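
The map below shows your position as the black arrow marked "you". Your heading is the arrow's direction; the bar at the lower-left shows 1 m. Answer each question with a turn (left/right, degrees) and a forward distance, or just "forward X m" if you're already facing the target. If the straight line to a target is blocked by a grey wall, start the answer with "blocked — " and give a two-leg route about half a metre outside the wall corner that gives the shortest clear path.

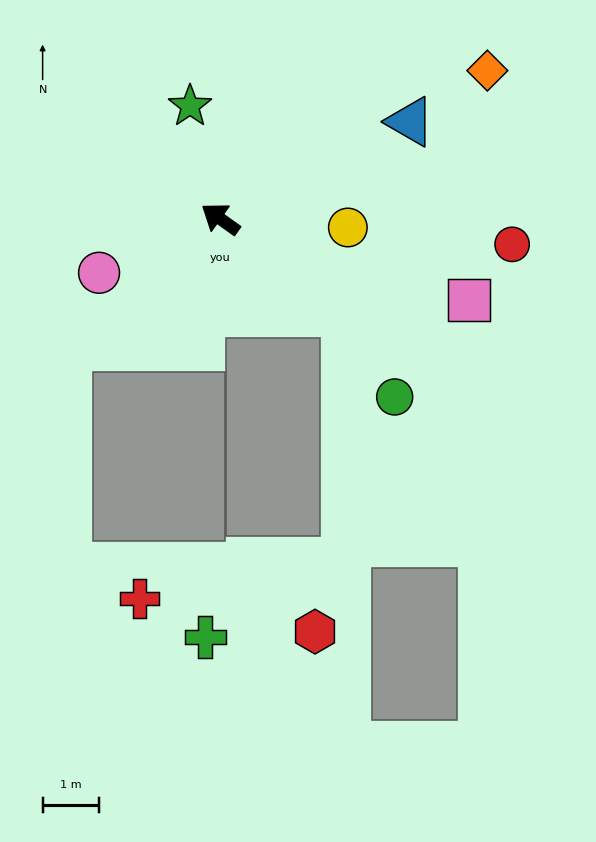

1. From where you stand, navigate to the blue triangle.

turn right 117°, forward 3.8 m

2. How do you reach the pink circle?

turn left 59°, forward 2.4 m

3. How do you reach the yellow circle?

turn right 148°, forward 2.3 m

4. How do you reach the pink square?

turn right 163°, forward 4.7 m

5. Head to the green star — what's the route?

turn right 39°, forward 2.1 m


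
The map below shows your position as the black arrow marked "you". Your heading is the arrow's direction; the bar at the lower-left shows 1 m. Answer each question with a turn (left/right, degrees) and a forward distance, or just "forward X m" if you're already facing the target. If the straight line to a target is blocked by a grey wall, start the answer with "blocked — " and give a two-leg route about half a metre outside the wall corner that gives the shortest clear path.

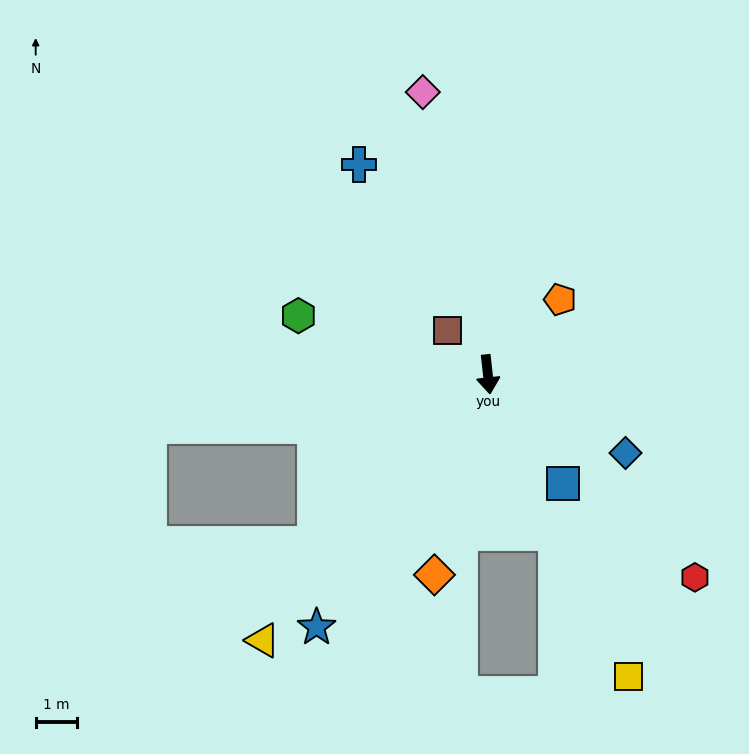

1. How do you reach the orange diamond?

turn right 21°, forward 5.1 m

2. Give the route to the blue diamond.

turn left 54°, forward 3.9 m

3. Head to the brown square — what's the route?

turn right 144°, forward 1.4 m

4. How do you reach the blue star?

turn right 40°, forward 7.4 m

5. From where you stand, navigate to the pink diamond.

turn right 173°, forward 7.1 m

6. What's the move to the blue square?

turn left 28°, forward 3.2 m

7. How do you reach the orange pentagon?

turn left 130°, forward 2.5 m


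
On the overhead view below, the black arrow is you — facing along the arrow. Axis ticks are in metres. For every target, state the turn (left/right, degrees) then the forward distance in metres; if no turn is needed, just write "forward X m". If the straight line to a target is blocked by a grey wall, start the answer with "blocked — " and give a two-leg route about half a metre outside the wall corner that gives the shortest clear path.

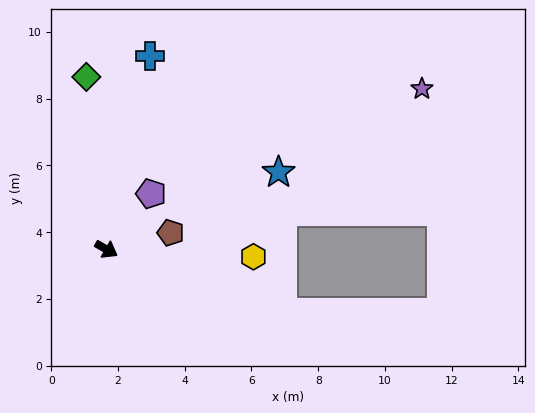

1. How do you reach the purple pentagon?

turn left 81°, forward 2.1 m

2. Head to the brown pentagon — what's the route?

turn left 44°, forward 2.0 m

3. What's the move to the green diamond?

turn left 126°, forward 5.2 m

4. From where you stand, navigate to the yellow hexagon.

turn left 27°, forward 4.4 m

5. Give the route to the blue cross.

turn left 107°, forward 5.9 m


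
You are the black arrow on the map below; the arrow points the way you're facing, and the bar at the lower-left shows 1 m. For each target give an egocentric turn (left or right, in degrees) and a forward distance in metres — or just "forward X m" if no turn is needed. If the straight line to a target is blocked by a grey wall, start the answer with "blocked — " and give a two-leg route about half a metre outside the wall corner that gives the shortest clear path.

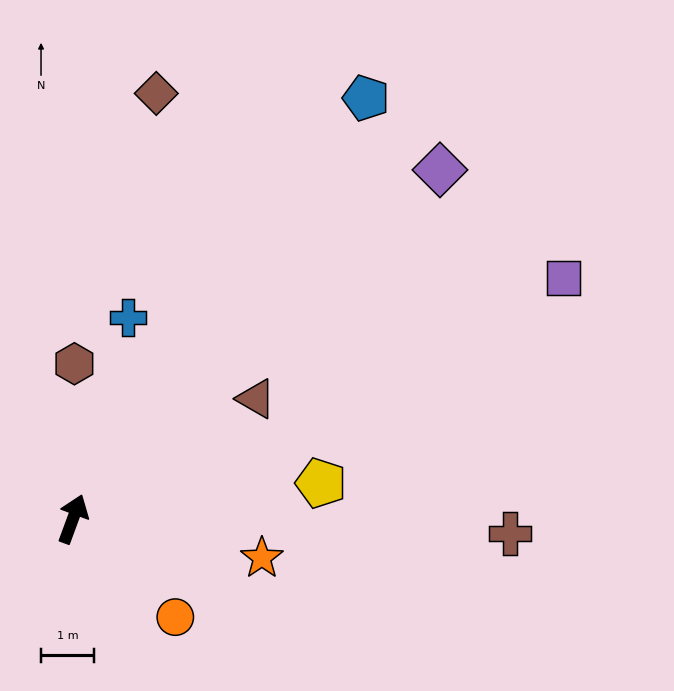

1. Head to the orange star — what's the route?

turn right 81°, forward 3.6 m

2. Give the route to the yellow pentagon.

turn right 62°, forward 4.7 m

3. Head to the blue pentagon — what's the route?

turn right 15°, forward 9.6 m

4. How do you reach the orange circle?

turn right 114°, forward 2.7 m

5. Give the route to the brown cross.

turn right 72°, forward 8.2 m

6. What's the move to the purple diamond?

turn right 26°, forward 9.5 m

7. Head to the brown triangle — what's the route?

turn right 37°, forward 4.1 m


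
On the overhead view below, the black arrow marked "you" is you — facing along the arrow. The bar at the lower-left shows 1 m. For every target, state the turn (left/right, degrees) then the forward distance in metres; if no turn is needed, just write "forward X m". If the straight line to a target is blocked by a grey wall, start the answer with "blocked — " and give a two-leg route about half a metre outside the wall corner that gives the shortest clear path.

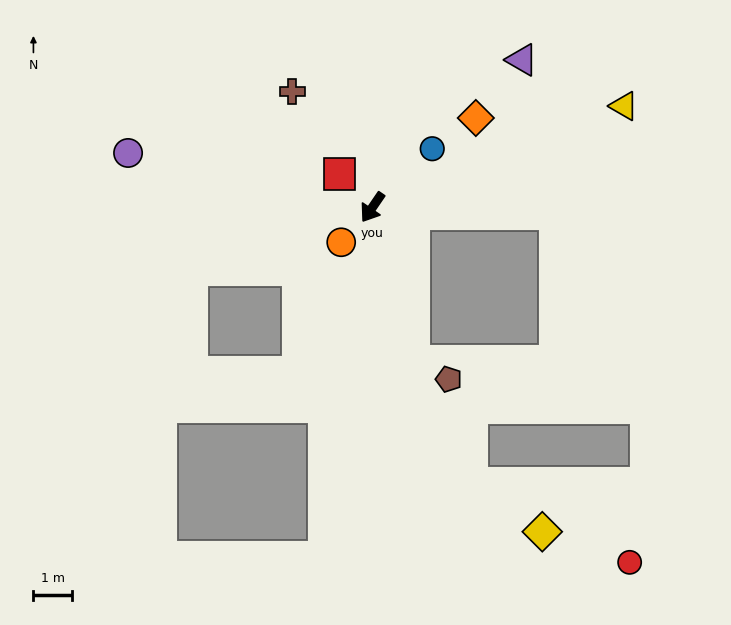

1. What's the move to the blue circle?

turn left 169°, forward 2.1 m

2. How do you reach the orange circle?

turn right 7°, forward 1.2 m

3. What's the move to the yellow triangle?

turn left 146°, forward 7.0 m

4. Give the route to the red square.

turn right 101°, forward 1.2 m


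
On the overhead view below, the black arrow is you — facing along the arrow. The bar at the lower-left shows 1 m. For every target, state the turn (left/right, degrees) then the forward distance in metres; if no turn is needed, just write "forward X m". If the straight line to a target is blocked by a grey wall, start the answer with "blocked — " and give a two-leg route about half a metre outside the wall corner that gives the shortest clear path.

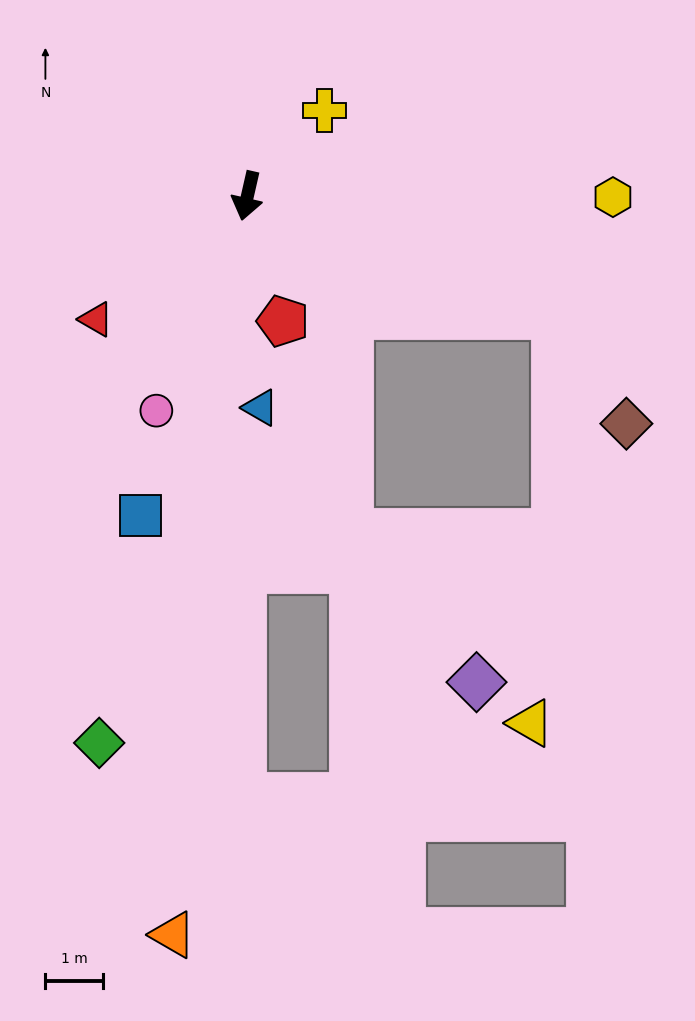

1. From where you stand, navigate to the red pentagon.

turn left 29°, forward 2.3 m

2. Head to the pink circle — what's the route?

turn right 10°, forward 4.1 m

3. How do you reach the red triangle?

turn right 38°, forward 3.4 m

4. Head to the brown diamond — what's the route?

blocked — turn left 82°, forward 5.8 m, then turn right 36°, forward 2.3 m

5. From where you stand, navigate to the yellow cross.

turn left 151°, forward 2.0 m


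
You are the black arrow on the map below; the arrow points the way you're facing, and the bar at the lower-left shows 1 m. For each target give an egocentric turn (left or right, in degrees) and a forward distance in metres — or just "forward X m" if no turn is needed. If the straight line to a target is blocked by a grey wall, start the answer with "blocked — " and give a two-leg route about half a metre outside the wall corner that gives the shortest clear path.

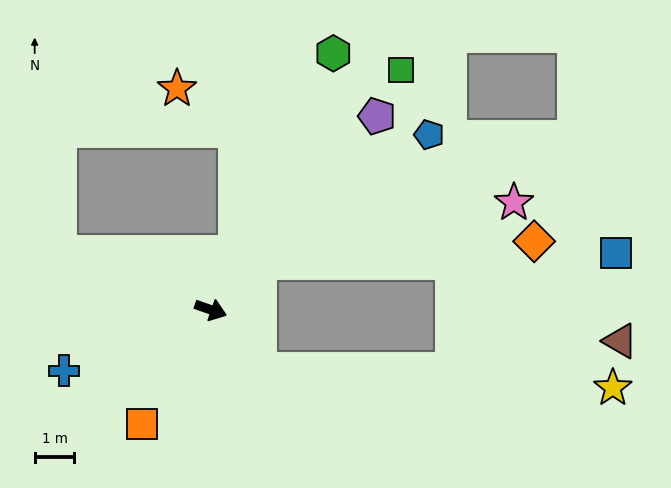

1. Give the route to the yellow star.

blocked — turn right 31°, forward 1.9 m, then turn left 47°, forward 8.9 m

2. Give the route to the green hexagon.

turn left 84°, forward 7.2 m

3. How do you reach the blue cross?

turn right 138°, forward 4.0 m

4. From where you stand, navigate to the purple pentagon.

turn left 69°, forward 6.4 m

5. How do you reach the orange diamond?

blocked — turn left 62°, forward 1.7 m, then turn right 38°, forward 6.9 m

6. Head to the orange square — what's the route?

turn right 102°, forward 3.4 m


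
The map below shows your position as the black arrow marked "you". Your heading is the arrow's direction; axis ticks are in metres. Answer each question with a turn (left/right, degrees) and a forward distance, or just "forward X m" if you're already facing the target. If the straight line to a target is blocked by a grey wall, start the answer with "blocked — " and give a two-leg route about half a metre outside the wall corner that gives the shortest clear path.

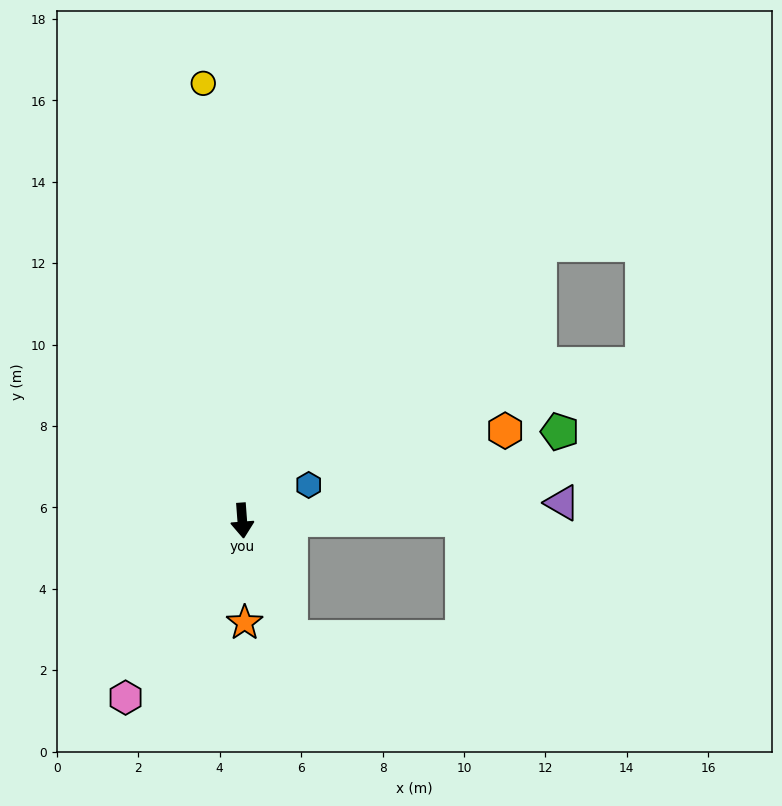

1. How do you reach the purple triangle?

turn left 89°, forward 7.9 m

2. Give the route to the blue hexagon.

turn left 114°, forward 1.9 m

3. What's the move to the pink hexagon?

turn right 38°, forward 5.2 m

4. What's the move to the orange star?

turn right 3°, forward 2.5 m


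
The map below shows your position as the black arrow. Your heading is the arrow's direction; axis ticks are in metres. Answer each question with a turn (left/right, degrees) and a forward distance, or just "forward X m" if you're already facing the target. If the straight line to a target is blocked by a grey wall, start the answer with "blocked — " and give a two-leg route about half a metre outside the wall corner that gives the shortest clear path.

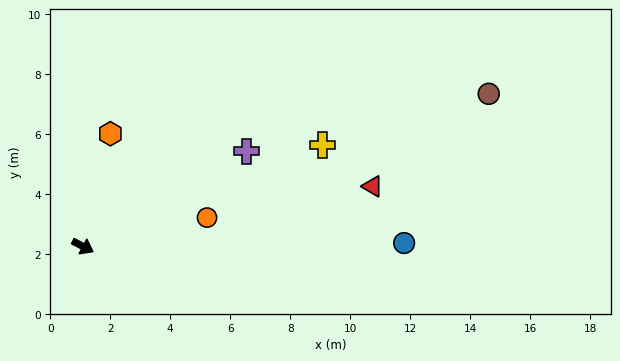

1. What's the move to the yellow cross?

turn left 51°, forward 8.7 m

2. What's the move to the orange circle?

turn left 41°, forward 4.2 m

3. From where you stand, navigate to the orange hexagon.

turn left 104°, forward 3.9 m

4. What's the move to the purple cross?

turn left 58°, forward 6.3 m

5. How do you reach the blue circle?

turn left 28°, forward 10.7 m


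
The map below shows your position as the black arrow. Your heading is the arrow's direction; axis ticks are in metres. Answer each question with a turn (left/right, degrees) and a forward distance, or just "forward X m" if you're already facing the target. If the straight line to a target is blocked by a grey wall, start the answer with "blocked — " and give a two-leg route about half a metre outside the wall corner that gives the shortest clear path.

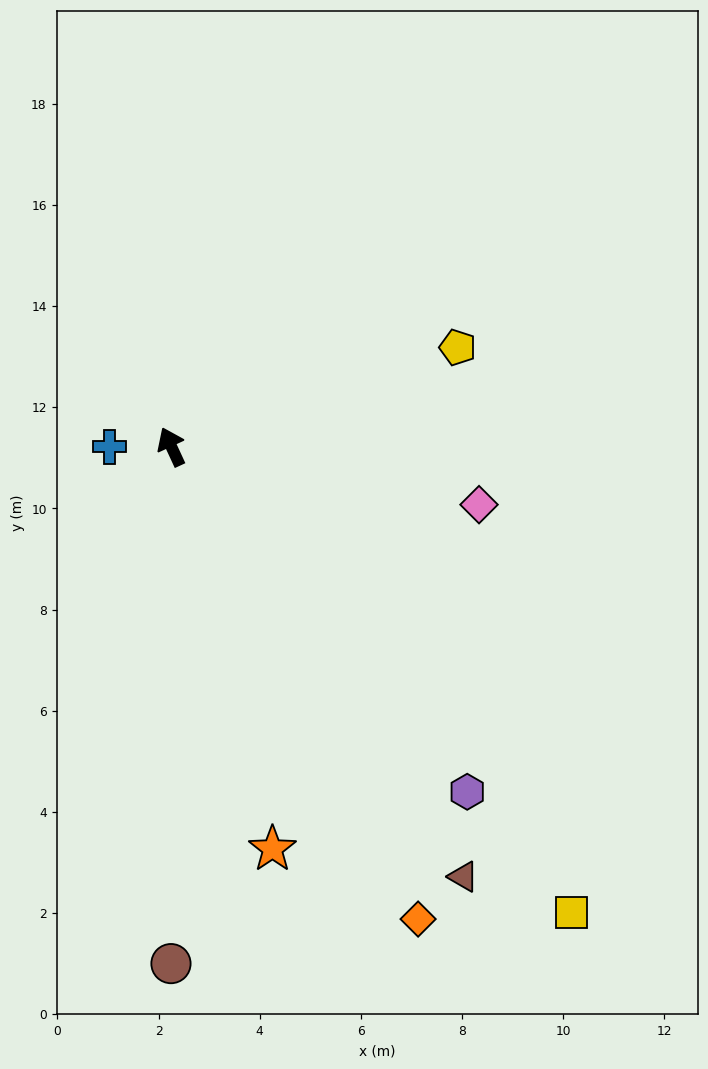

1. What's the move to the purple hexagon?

turn right 164°, forward 9.0 m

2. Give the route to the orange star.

turn left 169°, forward 8.2 m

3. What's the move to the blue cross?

turn left 65°, forward 1.2 m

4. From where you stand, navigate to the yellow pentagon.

turn right 96°, forward 6.0 m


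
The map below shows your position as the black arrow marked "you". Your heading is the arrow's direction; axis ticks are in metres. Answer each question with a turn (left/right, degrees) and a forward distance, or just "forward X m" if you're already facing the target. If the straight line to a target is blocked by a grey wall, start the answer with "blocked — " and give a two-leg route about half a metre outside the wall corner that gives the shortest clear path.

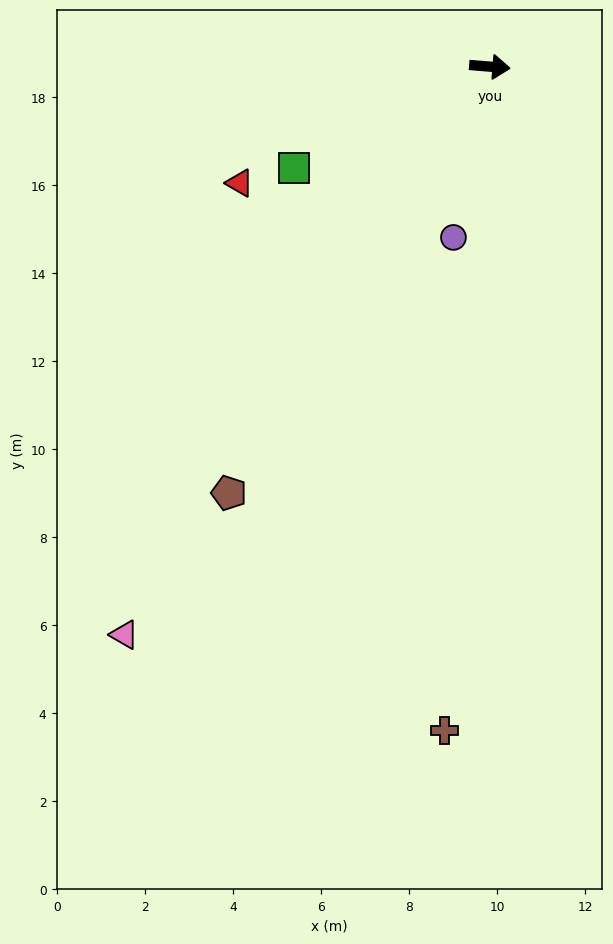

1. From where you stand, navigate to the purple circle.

turn right 97°, forward 4.0 m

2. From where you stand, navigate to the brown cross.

turn right 89°, forward 15.1 m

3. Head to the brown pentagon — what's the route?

turn right 117°, forward 11.4 m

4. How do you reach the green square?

turn right 148°, forward 5.0 m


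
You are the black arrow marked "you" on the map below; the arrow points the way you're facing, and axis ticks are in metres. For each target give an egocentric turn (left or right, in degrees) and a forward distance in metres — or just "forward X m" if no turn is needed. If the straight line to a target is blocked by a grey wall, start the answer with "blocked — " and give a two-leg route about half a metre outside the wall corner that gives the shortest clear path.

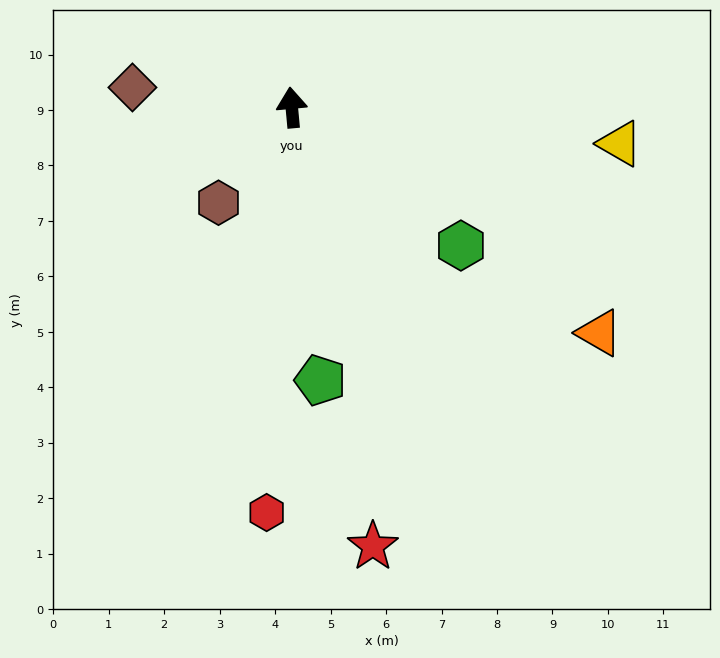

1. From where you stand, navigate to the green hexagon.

turn right 135°, forward 3.9 m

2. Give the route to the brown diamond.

turn left 78°, forward 2.9 m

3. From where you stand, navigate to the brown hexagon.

turn left 137°, forward 2.2 m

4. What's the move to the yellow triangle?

turn right 102°, forward 6.0 m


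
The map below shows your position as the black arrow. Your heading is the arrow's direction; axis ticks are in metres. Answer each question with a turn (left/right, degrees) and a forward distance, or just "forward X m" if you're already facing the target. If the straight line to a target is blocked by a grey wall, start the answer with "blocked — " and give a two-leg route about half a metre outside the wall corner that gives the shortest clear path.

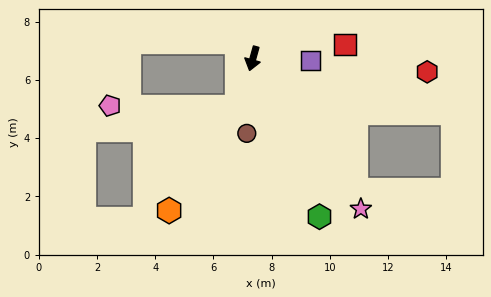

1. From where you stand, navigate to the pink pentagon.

blocked — turn right 3°, forward 1.7 m, then turn right 72°, forward 4.4 m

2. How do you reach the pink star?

turn left 51°, forward 6.4 m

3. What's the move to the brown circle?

turn left 11°, forward 2.6 m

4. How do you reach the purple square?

turn left 104°, forward 2.0 m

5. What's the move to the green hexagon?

turn left 38°, forward 5.9 m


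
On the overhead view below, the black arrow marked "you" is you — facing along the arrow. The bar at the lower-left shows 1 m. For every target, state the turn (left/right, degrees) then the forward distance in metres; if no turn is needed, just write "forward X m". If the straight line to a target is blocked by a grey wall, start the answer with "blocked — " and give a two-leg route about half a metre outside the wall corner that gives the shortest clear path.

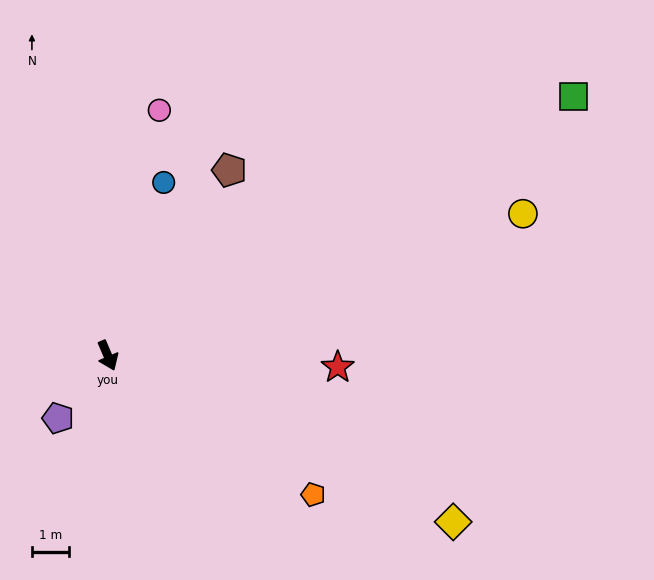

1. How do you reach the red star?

turn left 64°, forward 6.2 m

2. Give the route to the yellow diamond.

turn left 41°, forward 10.3 m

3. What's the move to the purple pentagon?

turn right 62°, forward 2.1 m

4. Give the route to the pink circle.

turn left 145°, forward 6.7 m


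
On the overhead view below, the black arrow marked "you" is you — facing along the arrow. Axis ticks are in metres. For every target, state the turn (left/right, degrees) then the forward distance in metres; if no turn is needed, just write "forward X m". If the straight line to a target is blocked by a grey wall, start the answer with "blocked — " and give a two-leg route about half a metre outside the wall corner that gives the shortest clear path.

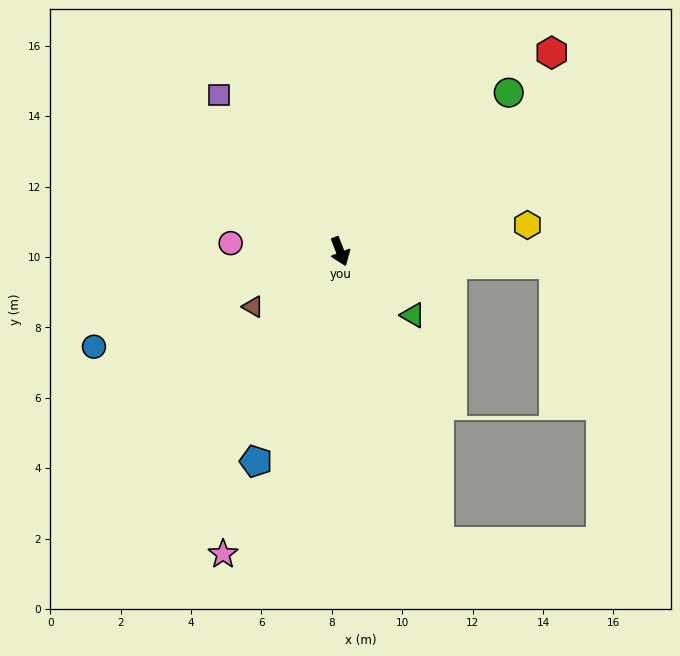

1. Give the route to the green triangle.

turn left 28°, forward 2.7 m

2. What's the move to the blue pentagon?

turn right 43°, forward 6.4 m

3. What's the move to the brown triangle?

turn right 79°, forward 2.9 m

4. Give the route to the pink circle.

turn right 115°, forward 3.1 m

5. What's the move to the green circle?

turn left 112°, forward 6.6 m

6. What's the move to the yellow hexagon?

turn left 77°, forward 5.4 m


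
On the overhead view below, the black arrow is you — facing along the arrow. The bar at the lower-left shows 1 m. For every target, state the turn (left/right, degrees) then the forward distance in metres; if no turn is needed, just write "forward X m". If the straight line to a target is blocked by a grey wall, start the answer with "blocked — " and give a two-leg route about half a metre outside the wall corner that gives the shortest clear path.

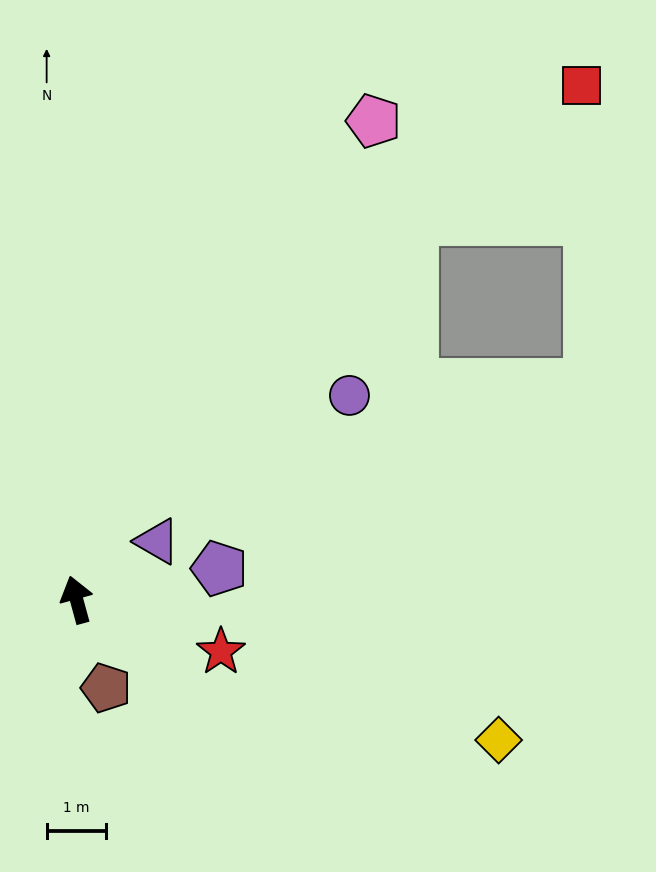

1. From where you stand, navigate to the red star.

turn right 125°, forward 2.6 m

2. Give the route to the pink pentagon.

turn right 47°, forward 9.4 m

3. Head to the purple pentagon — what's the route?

turn right 93°, forward 2.4 m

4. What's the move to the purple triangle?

turn right 69°, forward 1.7 m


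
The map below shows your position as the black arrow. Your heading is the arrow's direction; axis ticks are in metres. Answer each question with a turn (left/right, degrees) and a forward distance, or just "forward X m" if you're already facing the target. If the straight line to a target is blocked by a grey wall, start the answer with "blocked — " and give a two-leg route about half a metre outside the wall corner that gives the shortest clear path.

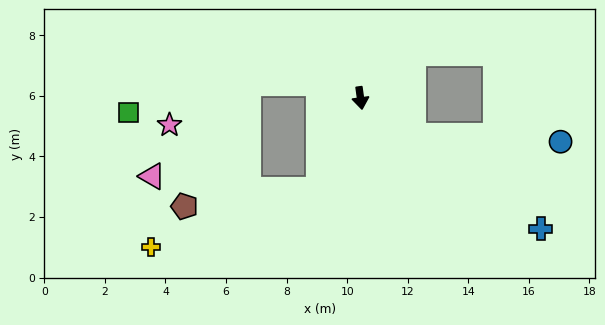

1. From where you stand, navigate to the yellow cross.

blocked — turn right 32°, forward 3.3 m, then turn right 47°, forward 5.9 m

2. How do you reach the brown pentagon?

blocked — turn right 32°, forward 3.3 m, then turn right 59°, forward 4.5 m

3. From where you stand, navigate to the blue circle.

blocked — turn left 47°, forward 2.1 m, then turn left 33°, forward 4.9 m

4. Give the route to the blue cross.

turn left 46°, forward 7.4 m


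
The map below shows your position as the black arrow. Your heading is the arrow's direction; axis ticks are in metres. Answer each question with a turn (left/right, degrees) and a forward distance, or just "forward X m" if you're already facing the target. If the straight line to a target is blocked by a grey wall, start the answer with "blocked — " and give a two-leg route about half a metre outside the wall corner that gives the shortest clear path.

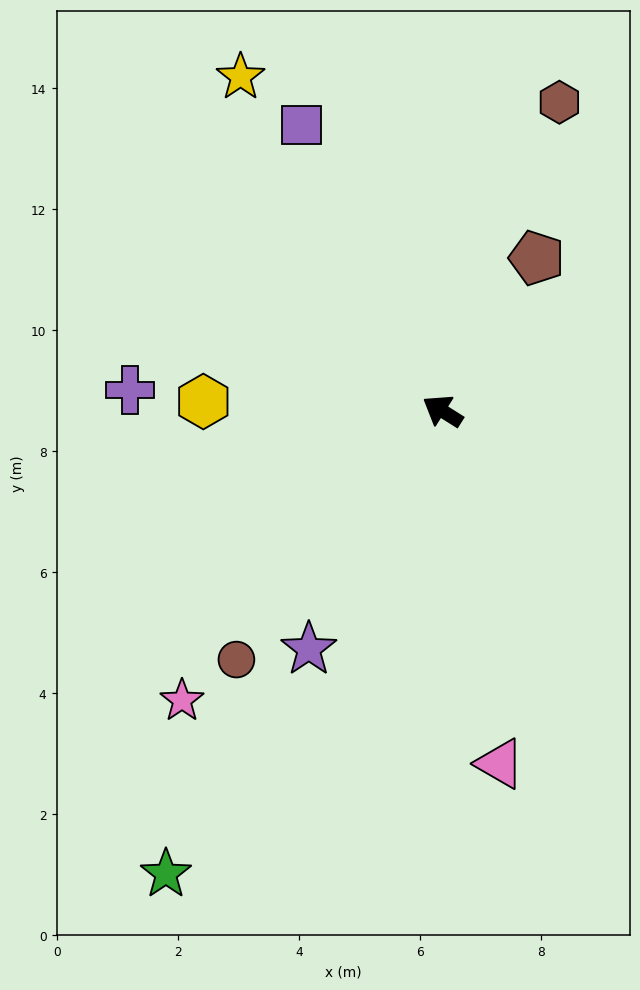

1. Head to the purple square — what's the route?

turn right 32°, forward 5.3 m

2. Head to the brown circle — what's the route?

turn left 83°, forward 5.3 m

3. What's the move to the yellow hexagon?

turn left 30°, forward 4.0 m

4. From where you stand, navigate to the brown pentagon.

turn right 89°, forward 3.0 m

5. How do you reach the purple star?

turn left 93°, forward 4.5 m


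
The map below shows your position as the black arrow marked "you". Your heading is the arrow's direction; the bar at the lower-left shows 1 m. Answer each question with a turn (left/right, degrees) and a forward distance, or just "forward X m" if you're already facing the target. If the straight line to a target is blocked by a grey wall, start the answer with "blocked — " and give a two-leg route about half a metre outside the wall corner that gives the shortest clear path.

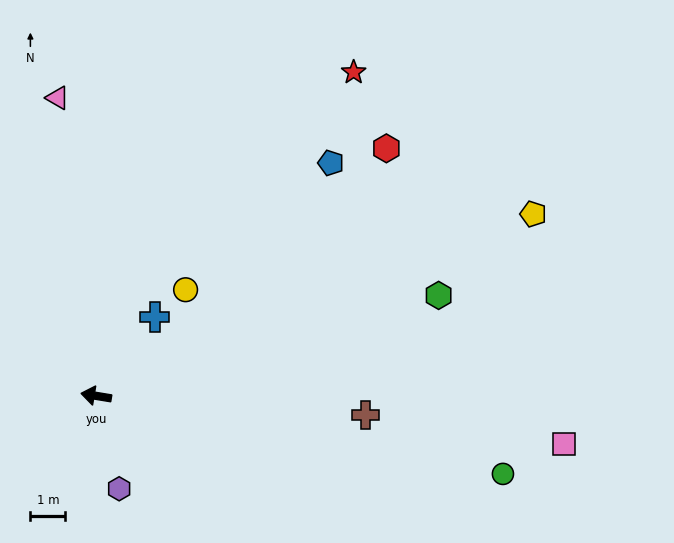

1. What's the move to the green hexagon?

turn right 154°, forward 10.2 m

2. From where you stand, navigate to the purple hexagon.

turn left 113°, forward 2.7 m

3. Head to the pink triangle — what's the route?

turn right 73°, forward 8.6 m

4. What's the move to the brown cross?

turn right 175°, forward 7.7 m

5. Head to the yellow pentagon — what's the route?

turn right 148°, forward 13.5 m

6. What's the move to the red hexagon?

turn right 130°, forward 10.9 m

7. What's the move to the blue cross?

turn right 117°, forward 2.8 m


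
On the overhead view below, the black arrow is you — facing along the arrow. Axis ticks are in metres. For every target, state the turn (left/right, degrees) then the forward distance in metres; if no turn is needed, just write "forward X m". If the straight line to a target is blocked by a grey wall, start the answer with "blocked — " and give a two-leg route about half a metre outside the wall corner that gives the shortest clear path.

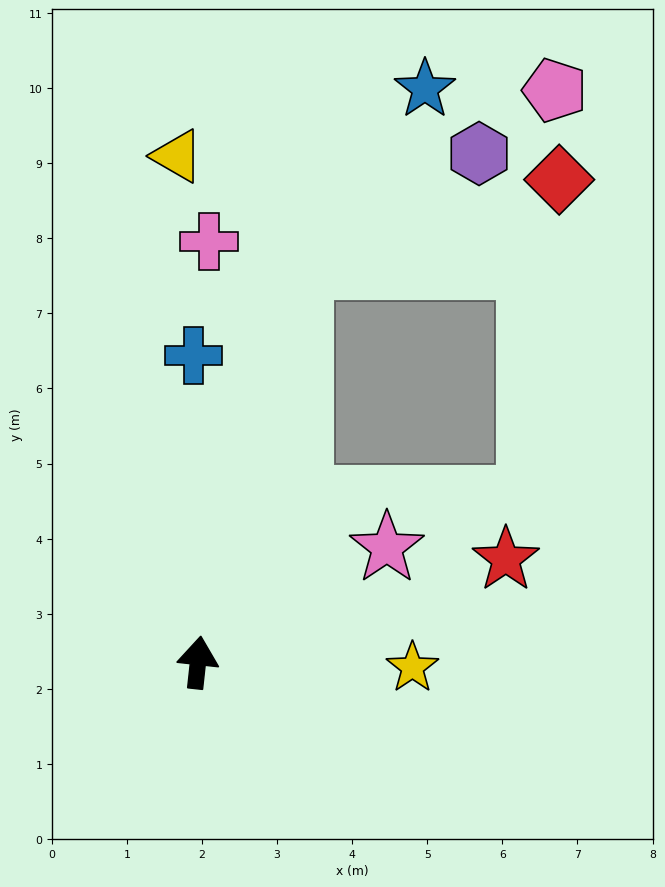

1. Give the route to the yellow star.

turn right 85°, forward 2.9 m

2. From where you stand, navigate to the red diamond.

blocked — turn right 8°, forward 5.4 m, then turn right 57°, forward 3.6 m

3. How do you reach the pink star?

turn right 53°, forward 2.9 m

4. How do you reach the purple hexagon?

blocked — turn right 8°, forward 5.4 m, then turn right 43°, forward 2.8 m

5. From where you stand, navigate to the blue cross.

turn left 7°, forward 4.1 m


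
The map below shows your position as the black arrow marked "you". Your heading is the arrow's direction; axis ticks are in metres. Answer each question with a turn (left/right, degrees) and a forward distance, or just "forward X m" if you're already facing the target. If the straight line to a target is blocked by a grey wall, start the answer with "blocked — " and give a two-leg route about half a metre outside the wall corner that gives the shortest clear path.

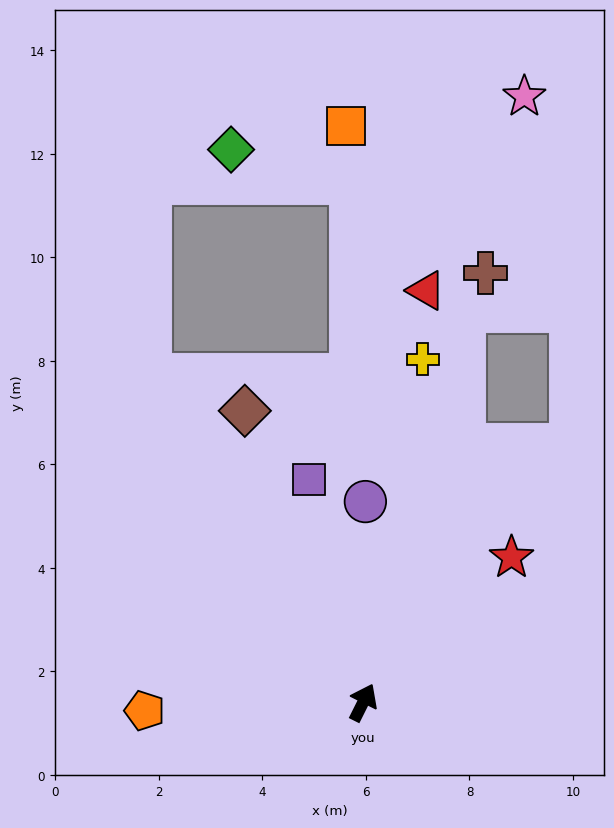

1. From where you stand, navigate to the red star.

turn right 19°, forward 4.0 m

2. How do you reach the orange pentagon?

turn left 119°, forward 4.2 m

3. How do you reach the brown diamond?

turn left 49°, forward 6.1 m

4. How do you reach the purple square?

turn left 40°, forward 4.4 m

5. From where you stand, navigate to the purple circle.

turn left 26°, forward 3.9 m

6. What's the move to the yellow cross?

turn left 17°, forward 6.7 m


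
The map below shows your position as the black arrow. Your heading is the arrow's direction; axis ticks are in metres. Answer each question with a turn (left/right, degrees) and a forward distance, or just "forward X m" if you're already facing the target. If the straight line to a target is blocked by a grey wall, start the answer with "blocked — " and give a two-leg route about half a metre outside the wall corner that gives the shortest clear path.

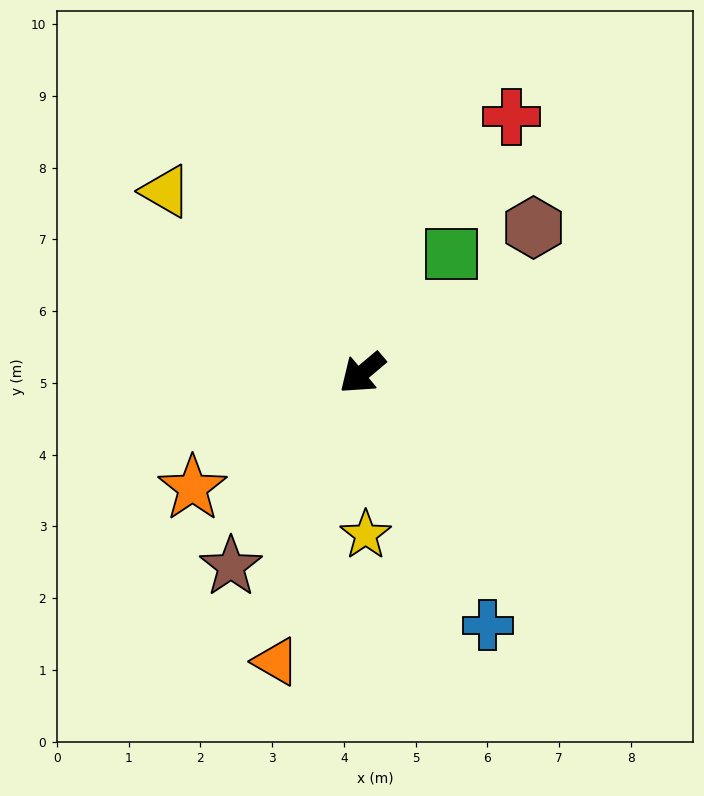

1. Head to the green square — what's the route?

turn right 167°, forward 2.1 m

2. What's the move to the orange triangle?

turn left 33°, forward 4.2 m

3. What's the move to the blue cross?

turn left 76°, forward 3.9 m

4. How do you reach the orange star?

turn right 6°, forward 2.9 m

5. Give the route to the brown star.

turn left 16°, forward 3.3 m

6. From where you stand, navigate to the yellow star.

turn left 51°, forward 2.3 m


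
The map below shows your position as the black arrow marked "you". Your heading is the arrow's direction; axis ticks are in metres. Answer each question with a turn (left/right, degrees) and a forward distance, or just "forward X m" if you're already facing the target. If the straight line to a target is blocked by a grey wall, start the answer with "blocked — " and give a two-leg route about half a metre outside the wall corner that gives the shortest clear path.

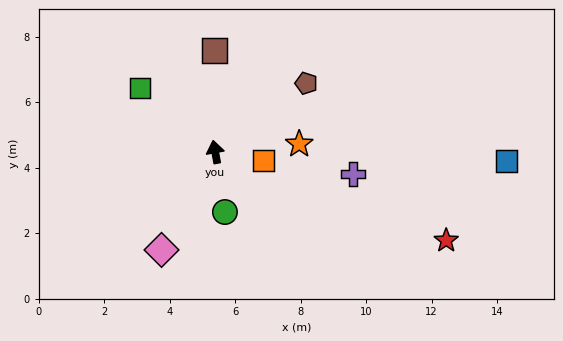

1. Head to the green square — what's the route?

turn left 39°, forward 3.0 m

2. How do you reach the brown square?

turn right 10°, forward 3.1 m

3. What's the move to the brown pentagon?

turn right 63°, forward 3.5 m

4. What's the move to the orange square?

turn right 111°, forward 1.5 m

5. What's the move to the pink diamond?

turn left 141°, forward 3.4 m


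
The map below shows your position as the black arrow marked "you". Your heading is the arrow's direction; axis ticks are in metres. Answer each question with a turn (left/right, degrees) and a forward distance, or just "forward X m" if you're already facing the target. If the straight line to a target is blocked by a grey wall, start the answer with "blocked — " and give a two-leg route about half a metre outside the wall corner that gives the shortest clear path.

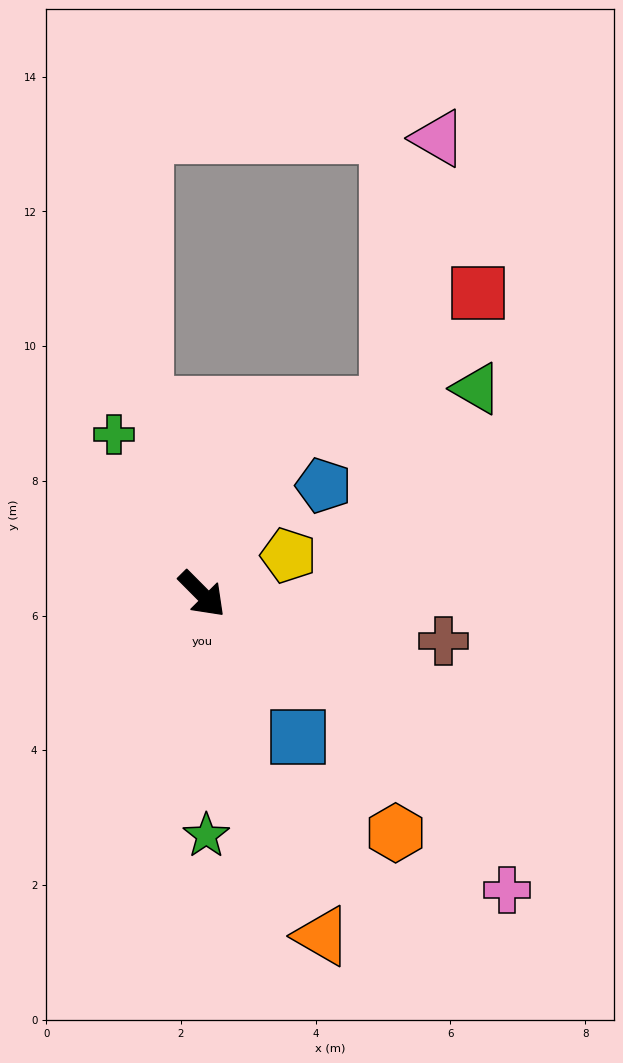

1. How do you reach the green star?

turn right 44°, forward 3.6 m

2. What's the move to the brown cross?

turn left 34°, forward 3.7 m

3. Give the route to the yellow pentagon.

turn left 69°, forward 1.4 m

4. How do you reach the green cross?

turn left 164°, forward 2.7 m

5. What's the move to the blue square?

turn right 11°, forward 2.6 m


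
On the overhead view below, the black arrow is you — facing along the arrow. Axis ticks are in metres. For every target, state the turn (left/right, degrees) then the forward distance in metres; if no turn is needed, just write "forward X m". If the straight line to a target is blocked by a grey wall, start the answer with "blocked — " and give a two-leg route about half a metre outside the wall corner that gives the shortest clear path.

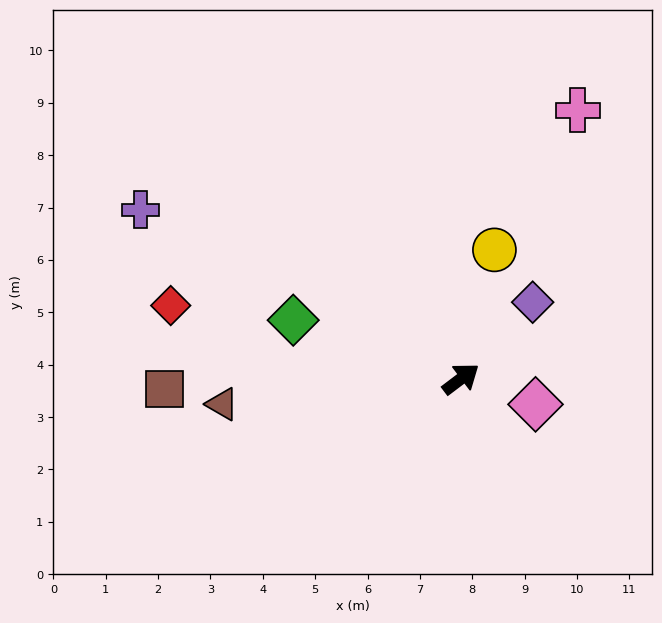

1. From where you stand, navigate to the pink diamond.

turn right 56°, forward 1.5 m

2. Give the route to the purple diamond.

turn left 10°, forward 2.0 m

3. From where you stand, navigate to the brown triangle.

turn left 149°, forward 4.6 m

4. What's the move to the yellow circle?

turn left 38°, forward 2.5 m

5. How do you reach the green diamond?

turn left 124°, forward 3.4 m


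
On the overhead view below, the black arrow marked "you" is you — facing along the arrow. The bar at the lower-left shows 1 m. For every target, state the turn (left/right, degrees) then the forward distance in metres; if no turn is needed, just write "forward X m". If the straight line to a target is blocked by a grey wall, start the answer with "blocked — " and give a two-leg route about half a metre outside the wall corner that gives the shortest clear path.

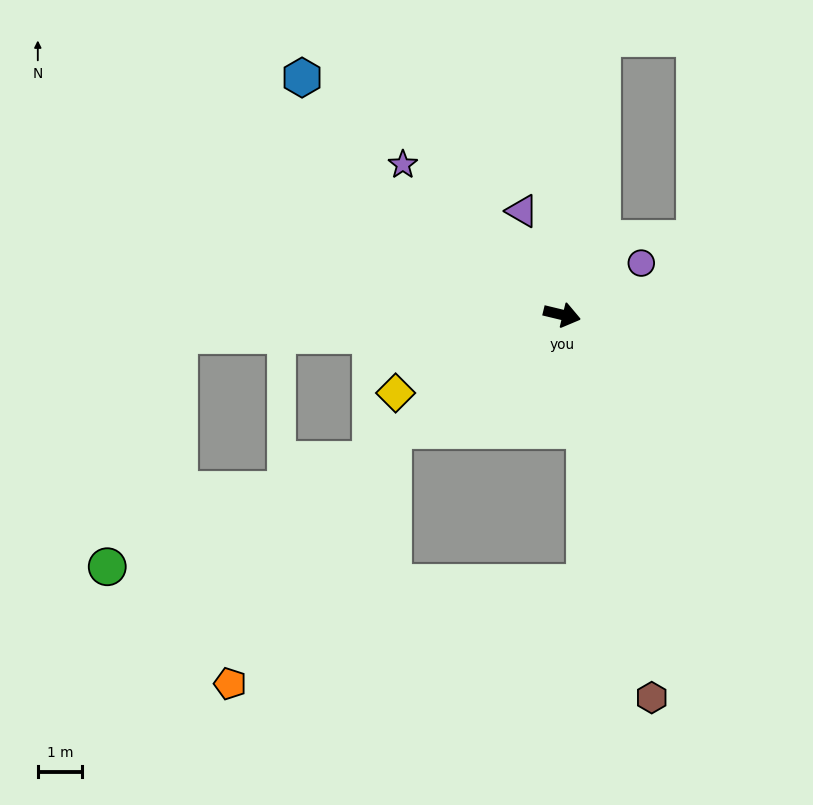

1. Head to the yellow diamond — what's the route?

turn right 141°, forward 4.1 m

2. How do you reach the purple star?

turn left 150°, forward 4.9 m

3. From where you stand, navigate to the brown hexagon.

turn right 63°, forward 8.8 m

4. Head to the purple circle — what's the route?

turn left 47°, forward 2.1 m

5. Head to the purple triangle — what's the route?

turn left 125°, forward 2.5 m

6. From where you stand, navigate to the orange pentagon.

blocked — turn right 132°, forward 4.6 m, then turn left 23°, forward 6.8 m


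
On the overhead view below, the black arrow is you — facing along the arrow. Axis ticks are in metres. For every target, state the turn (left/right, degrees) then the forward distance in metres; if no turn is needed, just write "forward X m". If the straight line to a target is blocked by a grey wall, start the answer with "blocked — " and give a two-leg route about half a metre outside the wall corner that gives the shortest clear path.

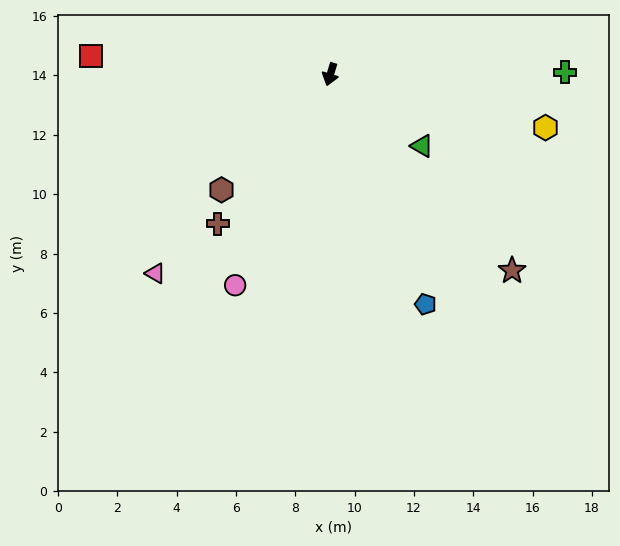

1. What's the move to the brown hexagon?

turn right 26°, forward 5.3 m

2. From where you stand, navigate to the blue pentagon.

turn left 39°, forward 8.4 m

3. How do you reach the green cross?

turn left 107°, forward 7.9 m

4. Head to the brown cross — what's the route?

turn right 20°, forward 6.3 m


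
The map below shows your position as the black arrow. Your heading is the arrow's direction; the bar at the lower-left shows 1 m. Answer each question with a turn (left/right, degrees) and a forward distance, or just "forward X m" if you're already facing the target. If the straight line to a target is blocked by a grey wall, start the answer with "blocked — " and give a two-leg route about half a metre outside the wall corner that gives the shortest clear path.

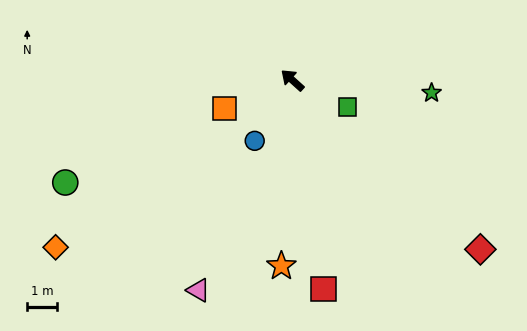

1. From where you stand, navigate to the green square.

turn right 164°, forward 2.1 m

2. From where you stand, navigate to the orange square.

turn left 64°, forward 2.5 m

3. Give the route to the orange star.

turn left 129°, forward 6.2 m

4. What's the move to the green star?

turn right 143°, forward 4.7 m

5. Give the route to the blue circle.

turn left 100°, forward 2.4 m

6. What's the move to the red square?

turn left 140°, forward 7.1 m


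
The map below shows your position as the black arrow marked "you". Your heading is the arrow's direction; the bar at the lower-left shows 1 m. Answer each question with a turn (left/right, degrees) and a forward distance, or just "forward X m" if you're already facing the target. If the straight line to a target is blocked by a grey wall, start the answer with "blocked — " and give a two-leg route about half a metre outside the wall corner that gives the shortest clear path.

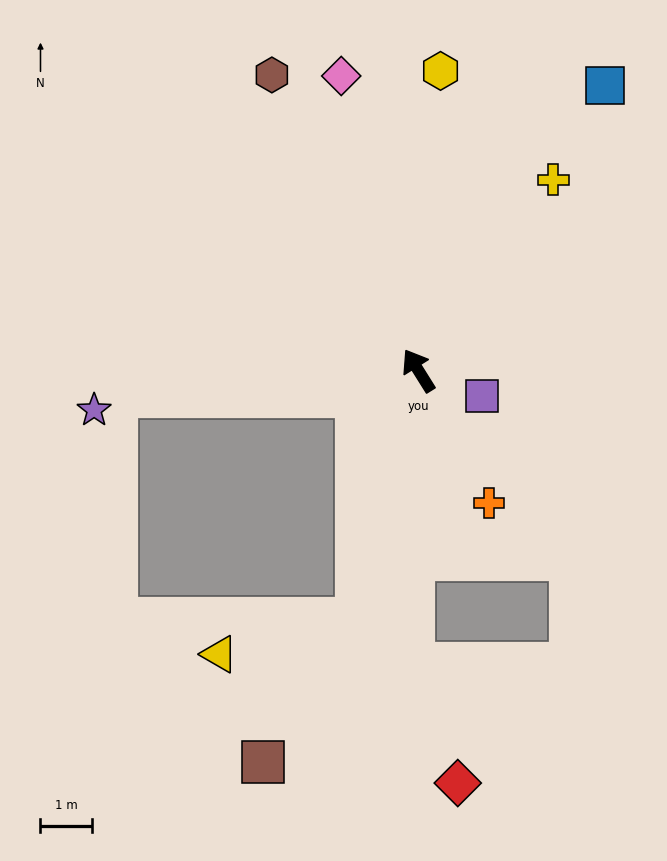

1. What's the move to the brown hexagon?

turn right 6°, forward 6.4 m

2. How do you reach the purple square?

turn right 144°, forward 1.3 m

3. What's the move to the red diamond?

blocked — turn left 147°, forward 5.7 m, then turn left 22°, forward 2.4 m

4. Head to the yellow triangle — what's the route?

blocked — turn left 134°, forward 4.9 m, then turn right 62°, forward 2.7 m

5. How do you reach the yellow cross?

turn right 67°, forward 4.5 m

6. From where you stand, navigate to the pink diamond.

turn right 17°, forward 5.9 m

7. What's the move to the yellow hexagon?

turn right 36°, forward 5.8 m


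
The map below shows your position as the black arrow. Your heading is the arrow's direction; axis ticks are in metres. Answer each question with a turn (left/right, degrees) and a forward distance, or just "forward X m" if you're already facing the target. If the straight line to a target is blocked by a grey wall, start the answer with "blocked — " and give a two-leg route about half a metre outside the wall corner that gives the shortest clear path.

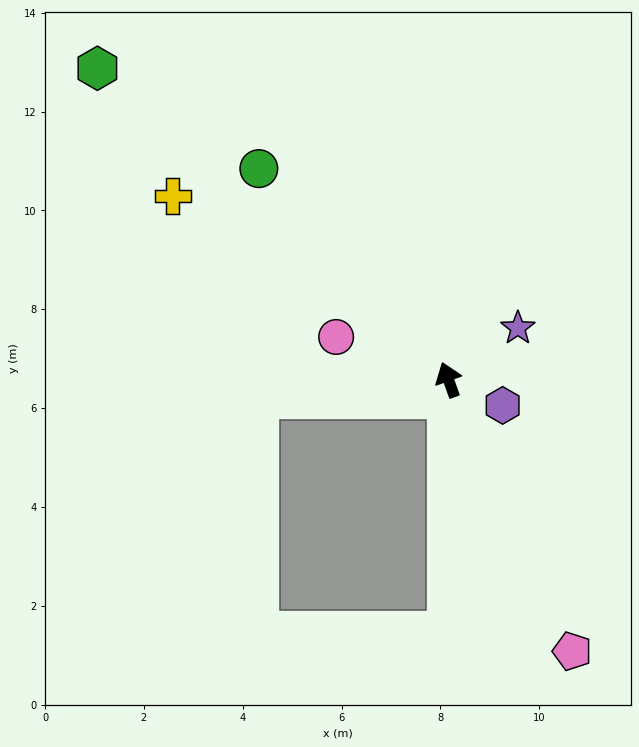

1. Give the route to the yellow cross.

turn left 37°, forward 6.7 m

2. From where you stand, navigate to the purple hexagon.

turn right 135°, forward 1.2 m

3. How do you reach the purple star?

turn right 73°, forward 1.8 m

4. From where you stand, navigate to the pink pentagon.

turn right 175°, forward 6.0 m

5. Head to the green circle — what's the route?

turn left 22°, forward 5.7 m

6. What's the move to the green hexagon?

turn left 29°, forward 9.5 m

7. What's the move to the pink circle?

turn left 50°, forward 2.4 m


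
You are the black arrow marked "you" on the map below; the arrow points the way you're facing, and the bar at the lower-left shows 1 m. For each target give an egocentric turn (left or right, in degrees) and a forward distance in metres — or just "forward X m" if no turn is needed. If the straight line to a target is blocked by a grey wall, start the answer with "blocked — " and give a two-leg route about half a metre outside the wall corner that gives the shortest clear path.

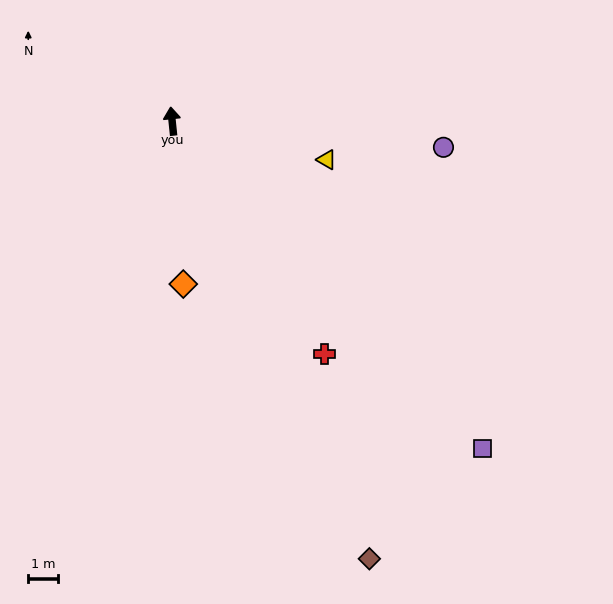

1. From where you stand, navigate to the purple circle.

turn right 101°, forward 9.1 m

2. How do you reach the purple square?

turn right 142°, forward 15.0 m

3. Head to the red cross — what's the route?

turn right 153°, forward 9.2 m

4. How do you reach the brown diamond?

turn right 162°, forward 15.9 m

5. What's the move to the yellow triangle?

turn right 110°, forward 5.3 m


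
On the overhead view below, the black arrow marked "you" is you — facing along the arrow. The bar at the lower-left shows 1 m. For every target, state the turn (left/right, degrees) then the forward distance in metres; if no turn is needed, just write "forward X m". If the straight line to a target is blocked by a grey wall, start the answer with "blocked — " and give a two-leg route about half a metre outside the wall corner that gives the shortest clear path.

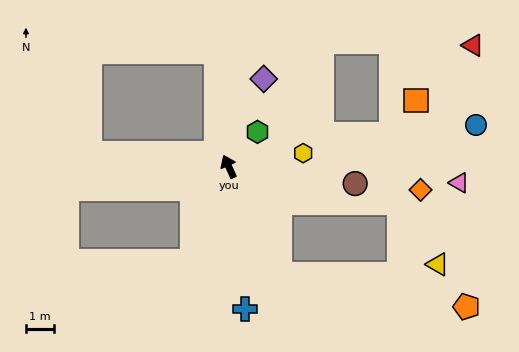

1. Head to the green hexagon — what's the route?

turn right 64°, forward 1.6 m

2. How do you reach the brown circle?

turn right 122°, forward 4.5 m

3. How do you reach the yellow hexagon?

turn right 104°, forward 2.7 m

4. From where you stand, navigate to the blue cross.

turn left 162°, forward 5.1 m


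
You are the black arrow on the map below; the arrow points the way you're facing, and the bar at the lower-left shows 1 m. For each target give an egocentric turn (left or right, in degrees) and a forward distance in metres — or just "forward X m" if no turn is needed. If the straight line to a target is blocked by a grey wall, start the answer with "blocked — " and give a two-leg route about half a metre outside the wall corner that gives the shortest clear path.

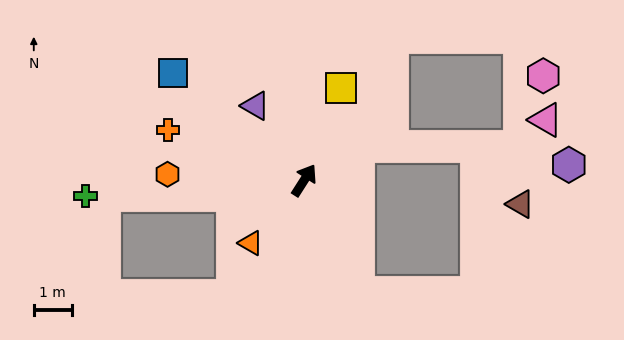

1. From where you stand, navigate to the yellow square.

turn left 11°, forward 2.6 m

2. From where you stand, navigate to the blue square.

turn left 83°, forward 4.5 m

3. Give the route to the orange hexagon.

turn left 120°, forward 3.6 m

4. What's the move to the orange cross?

turn left 102°, forward 3.8 m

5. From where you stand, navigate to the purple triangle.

turn left 66°, forward 2.4 m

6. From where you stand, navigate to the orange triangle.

turn left 172°, forward 2.2 m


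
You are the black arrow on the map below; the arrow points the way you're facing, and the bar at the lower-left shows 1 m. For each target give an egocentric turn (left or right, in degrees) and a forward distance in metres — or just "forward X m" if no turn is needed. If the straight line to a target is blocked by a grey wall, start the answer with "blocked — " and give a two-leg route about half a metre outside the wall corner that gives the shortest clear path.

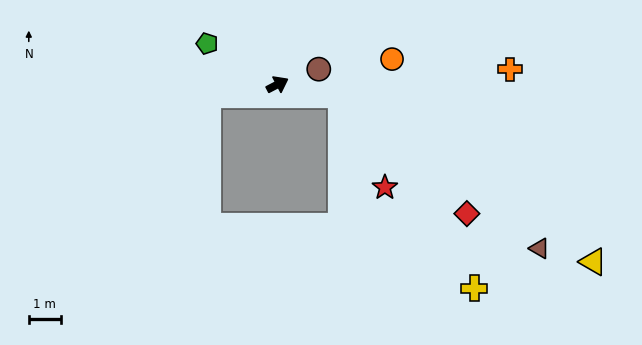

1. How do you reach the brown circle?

turn right 7°, forward 1.4 m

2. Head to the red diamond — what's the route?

blocked — turn right 37°, forward 2.0 m, then turn right 34°, forward 5.4 m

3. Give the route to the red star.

blocked — turn right 37°, forward 2.0 m, then turn right 55°, forward 3.2 m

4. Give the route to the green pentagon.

turn left 122°, forward 2.5 m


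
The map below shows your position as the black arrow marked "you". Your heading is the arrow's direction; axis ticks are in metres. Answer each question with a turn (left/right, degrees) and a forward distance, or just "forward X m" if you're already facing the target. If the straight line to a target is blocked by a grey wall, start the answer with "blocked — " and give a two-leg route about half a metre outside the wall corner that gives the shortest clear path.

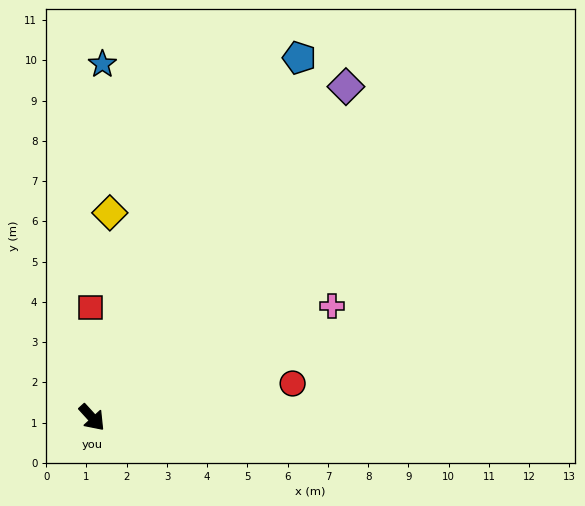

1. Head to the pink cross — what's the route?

turn left 73°, forward 6.6 m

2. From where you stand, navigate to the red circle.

turn left 57°, forward 5.1 m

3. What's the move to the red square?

turn left 138°, forward 2.7 m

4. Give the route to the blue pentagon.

turn left 108°, forward 10.3 m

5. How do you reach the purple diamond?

turn left 100°, forward 10.4 m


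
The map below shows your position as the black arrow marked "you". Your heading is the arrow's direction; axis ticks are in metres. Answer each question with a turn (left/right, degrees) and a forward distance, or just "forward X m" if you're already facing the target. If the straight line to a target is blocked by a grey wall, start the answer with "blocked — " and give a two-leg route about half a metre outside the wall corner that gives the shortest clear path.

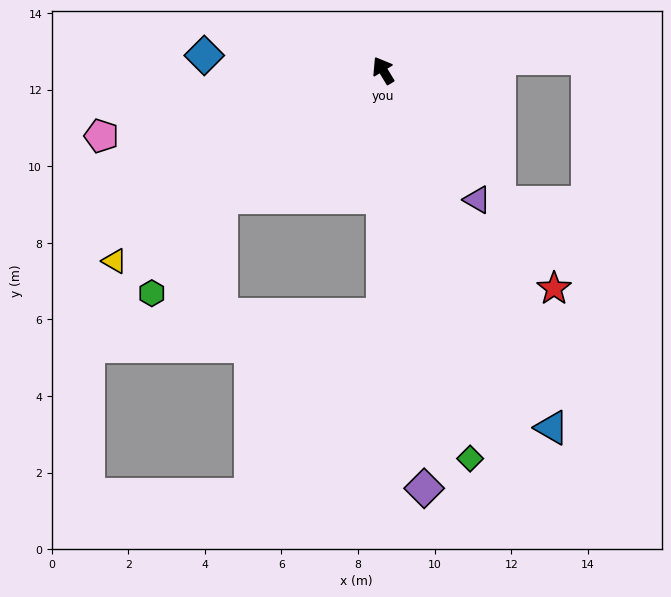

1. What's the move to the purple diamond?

turn left 154°, forward 11.0 m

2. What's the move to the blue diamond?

turn left 54°, forward 4.7 m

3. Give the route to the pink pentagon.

turn left 72°, forward 7.6 m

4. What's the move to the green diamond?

turn left 161°, forward 10.4 m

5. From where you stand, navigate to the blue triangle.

turn left 174°, forward 10.3 m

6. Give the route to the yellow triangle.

turn left 94°, forward 8.6 m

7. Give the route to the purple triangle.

turn right 175°, forward 4.2 m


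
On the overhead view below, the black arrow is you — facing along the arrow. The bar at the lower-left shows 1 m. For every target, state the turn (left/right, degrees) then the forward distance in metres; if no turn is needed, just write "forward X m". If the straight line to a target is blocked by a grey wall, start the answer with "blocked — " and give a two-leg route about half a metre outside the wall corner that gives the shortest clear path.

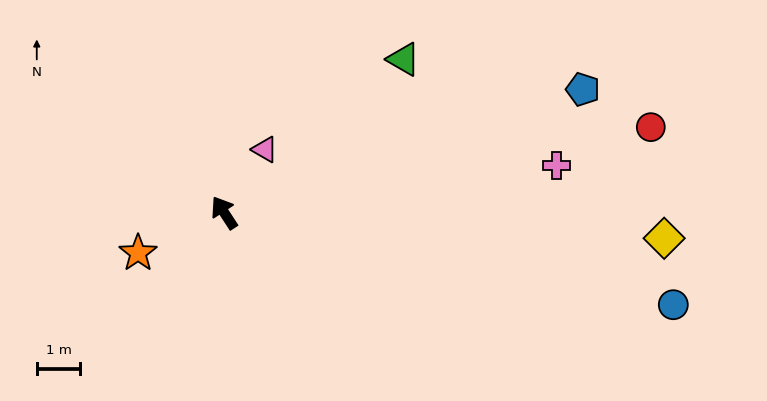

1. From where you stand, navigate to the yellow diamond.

turn right 126°, forward 10.2 m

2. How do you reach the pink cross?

turn right 115°, forward 7.7 m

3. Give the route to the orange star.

turn left 82°, forward 2.2 m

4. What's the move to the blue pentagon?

turn right 104°, forward 8.7 m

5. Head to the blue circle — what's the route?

turn right 135°, forward 10.6 m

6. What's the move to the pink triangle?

turn right 66°, forward 1.7 m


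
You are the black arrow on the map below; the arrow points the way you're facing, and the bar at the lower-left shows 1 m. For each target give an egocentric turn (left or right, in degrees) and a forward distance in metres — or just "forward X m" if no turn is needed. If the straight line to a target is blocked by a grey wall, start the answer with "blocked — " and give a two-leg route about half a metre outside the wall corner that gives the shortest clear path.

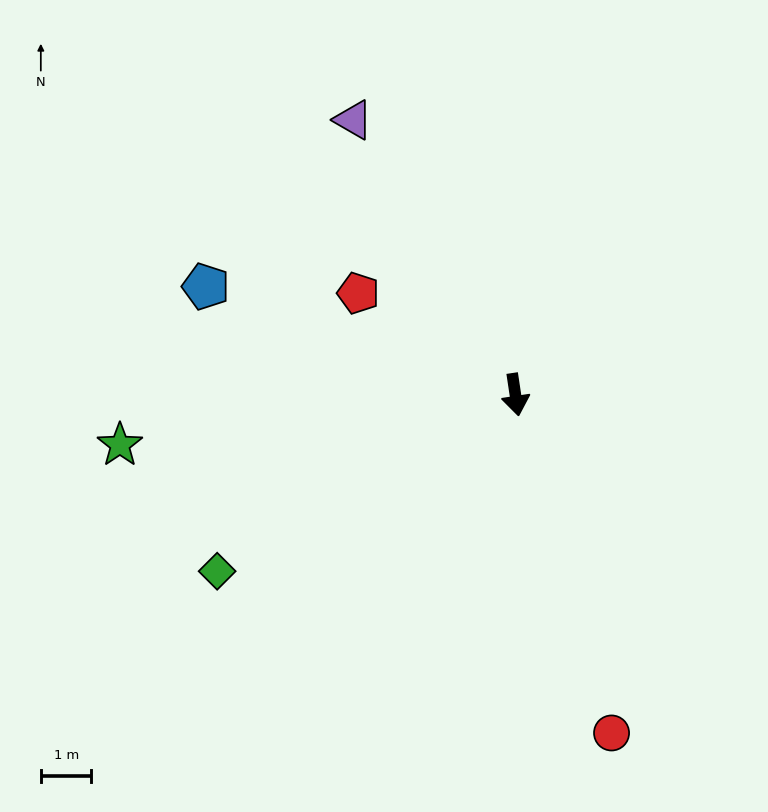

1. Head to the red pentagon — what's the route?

turn right 131°, forward 3.7 m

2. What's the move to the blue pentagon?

turn right 118°, forward 6.5 m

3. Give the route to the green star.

turn right 91°, forward 7.9 m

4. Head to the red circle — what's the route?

turn left 7°, forward 6.9 m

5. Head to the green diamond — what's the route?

turn right 68°, forward 6.8 m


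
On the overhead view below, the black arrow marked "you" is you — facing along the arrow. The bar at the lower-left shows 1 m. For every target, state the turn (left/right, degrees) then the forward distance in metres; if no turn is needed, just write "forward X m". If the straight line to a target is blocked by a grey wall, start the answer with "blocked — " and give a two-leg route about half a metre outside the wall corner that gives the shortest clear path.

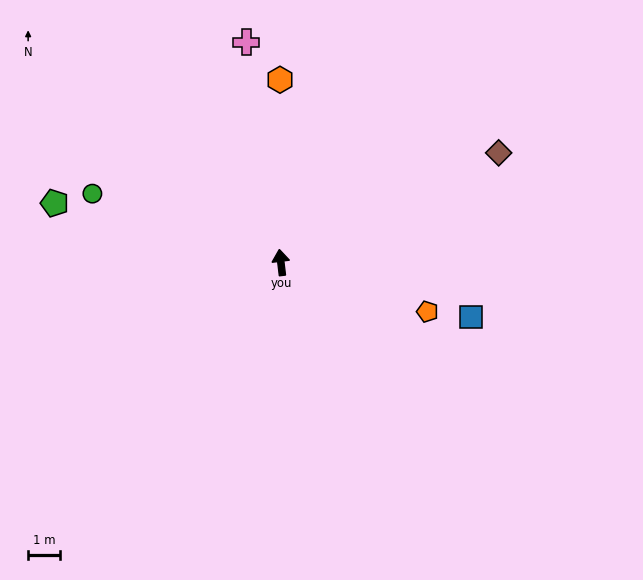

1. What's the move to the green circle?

turn left 63°, forward 6.4 m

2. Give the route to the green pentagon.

turn left 69°, forward 7.4 m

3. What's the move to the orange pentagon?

turn right 115°, forward 4.9 m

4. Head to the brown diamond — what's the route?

turn right 70°, forward 7.8 m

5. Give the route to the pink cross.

turn left 2°, forward 7.1 m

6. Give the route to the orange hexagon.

turn right 7°, forward 5.8 m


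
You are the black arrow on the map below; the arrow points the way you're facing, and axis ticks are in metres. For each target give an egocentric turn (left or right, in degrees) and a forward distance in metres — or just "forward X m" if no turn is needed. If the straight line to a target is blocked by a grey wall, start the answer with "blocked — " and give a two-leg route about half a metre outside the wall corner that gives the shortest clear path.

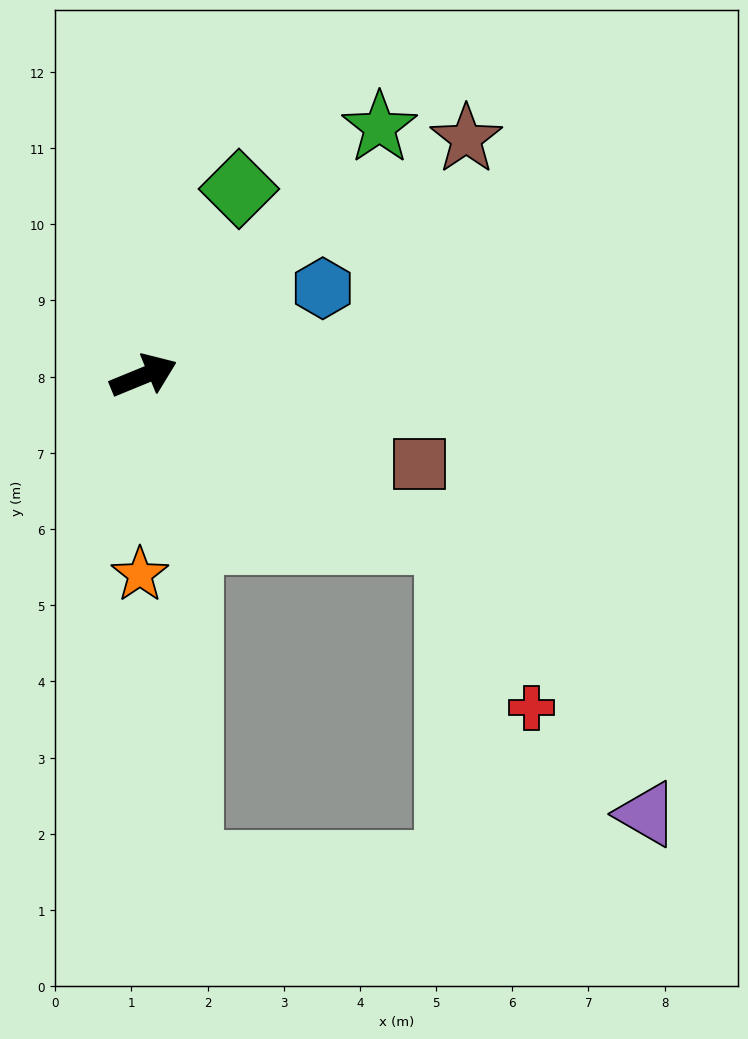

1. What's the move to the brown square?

turn right 40°, forward 3.8 m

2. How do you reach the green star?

turn left 24°, forward 4.5 m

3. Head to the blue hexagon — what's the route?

turn left 4°, forward 2.6 m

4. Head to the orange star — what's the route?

turn right 113°, forward 2.6 m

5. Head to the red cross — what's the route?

blocked — turn right 51°, forward 4.5 m, then turn right 34°, forward 2.4 m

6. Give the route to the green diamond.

turn left 41°, forward 2.8 m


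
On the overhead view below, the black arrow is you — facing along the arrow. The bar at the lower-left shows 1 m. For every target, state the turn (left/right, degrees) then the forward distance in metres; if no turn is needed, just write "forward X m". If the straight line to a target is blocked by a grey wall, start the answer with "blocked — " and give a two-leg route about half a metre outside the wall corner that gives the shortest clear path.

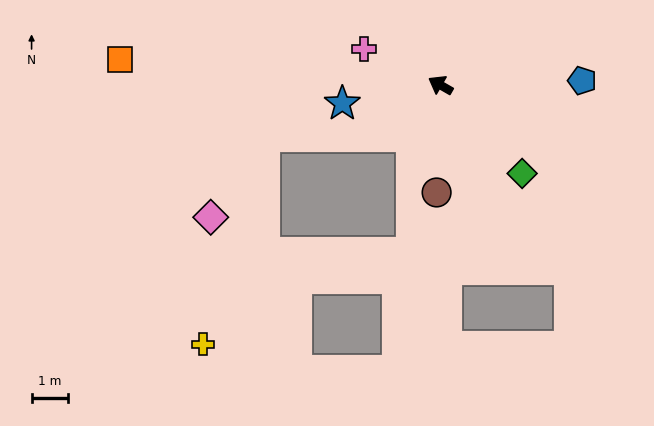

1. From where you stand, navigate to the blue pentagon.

turn right 148°, forward 3.9 m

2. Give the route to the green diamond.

turn left 163°, forward 3.3 m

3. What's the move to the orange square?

turn left 25°, forward 8.8 m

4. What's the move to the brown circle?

turn left 118°, forward 2.9 m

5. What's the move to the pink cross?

turn left 4°, forward 2.3 m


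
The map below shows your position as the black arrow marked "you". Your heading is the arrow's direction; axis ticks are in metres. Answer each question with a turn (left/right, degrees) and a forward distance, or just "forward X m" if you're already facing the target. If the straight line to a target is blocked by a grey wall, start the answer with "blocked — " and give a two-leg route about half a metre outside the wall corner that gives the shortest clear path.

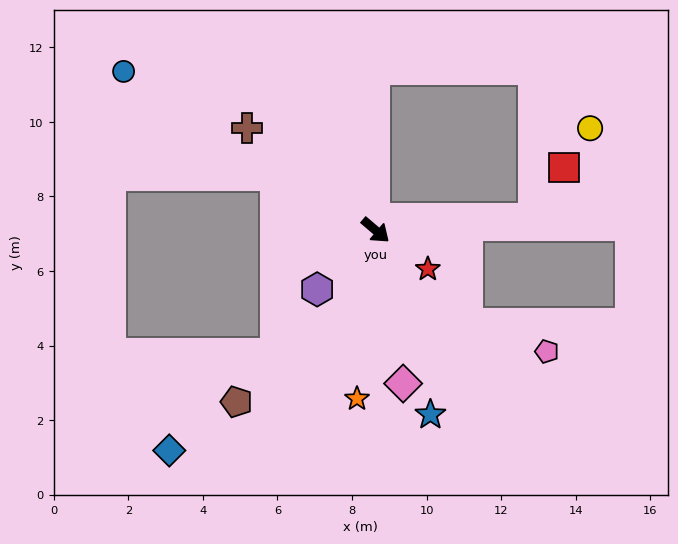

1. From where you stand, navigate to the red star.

turn left 4°, forward 1.7 m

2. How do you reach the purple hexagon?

turn right 94°, forward 2.2 m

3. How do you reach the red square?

blocked — turn left 44°, forward 4.3 m, then turn left 56°, forward 1.6 m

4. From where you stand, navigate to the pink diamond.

turn right 39°, forward 4.2 m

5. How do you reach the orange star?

turn right 56°, forward 4.5 m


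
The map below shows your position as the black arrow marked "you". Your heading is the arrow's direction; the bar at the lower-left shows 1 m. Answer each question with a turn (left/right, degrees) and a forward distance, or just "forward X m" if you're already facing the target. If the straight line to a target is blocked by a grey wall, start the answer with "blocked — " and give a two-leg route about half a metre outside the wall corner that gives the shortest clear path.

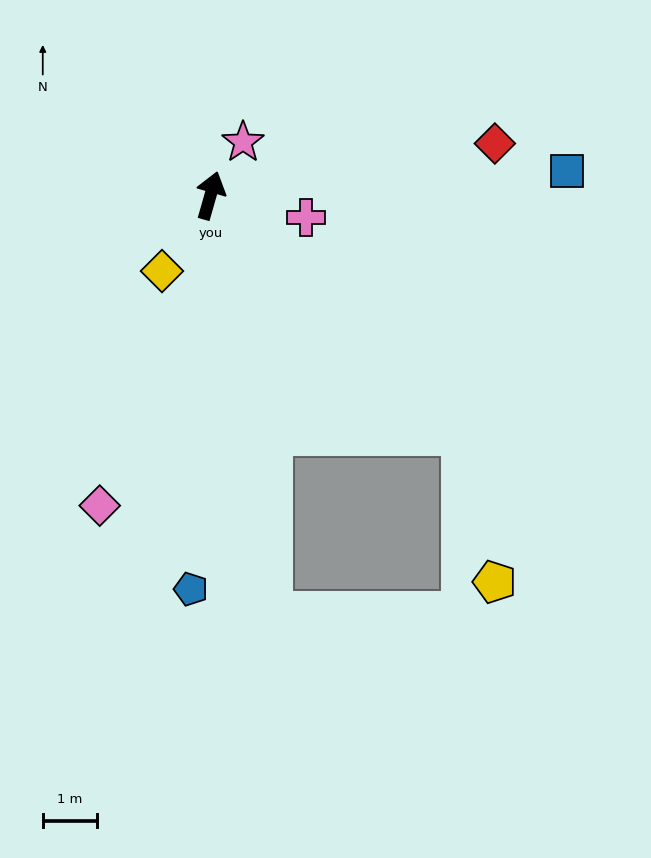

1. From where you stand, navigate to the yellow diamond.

turn left 163°, forward 1.7 m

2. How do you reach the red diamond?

turn right 64°, forward 5.4 m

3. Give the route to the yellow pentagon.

blocked — turn right 117°, forward 6.5 m, then turn right 35°, forward 2.8 m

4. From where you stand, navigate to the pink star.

turn right 15°, forward 1.2 m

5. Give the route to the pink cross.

turn right 87°, forward 1.8 m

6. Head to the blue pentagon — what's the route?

turn right 167°, forward 7.3 m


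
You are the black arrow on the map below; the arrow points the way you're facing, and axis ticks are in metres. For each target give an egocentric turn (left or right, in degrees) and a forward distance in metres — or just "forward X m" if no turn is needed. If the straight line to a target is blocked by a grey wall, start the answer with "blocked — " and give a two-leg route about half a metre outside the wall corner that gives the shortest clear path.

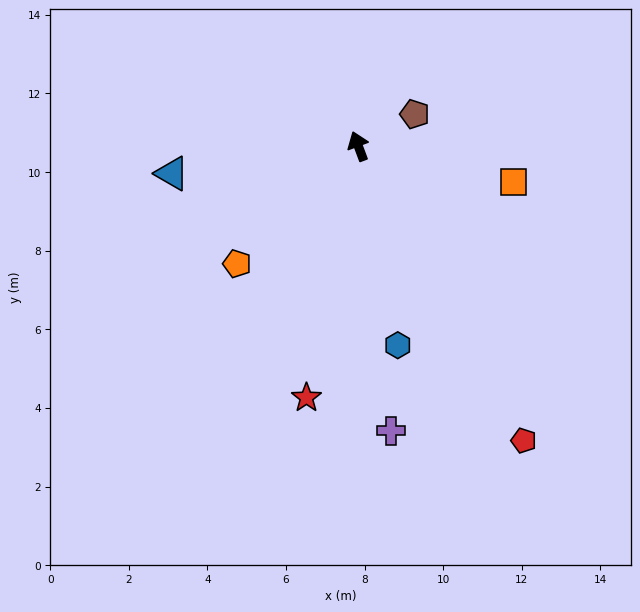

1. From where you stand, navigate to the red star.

turn left 148°, forward 6.5 m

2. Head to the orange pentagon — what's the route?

turn left 114°, forward 4.3 m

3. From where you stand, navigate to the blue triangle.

turn left 78°, forward 4.8 m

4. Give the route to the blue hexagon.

turn left 171°, forward 5.2 m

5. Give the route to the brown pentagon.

turn right 81°, forward 1.6 m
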